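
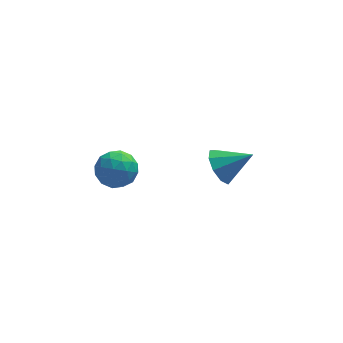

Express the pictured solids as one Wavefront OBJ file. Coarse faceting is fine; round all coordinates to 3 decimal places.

v 2.834 0.128 -2.204
v 3.404 0.632 -2.985
v 4.406 -0.088 -1.196
v 3.155 1.13 -2.489
v 2.755 1.159 -1.861
v 2.392 0.706 -1.393
v 2.237 -0.018 -1.305
v 2.36 -0.674 -1.638
v 2.706 -0.954 -2.236
v 3.111 -0.728 -2.819
v 3.387 -0.102 -3.115
v -3.034 -2.681 1.95
v -2.285 -2.911 2.698
v -2.815 -4.269 1.242
v -2.066 -4.499 1.99
v -3.106 -4.401 2.277
v -3.241 -3.419 2.715
v -1.859 -3.761 1.225
v -1.994 -2.779 1.663
v -1.559 -3.578 2.25
v -2.329 -3.974 2.9
v -2.771 -3.206 1.04
v -3.541 -3.602 1.69
v -2.678 -2.656 2.386
v -2.422 -4.524 1.554
v -3.033 -4.466 1.723
v -2.592 -4.601 2.163
v -3.24 -2.955 2.396
v -2.8 -3.09 2.835
v -3.283 -3.966 2.588
v -2.3 -4.09 1.105
v -1.86 -4.225 1.544
v -2.508 -2.579 1.777
v -2.067 -2.714 2.217
v -1.817 -3.214 1.352
v -1.811 -3.184 2.562
v -1.683 -4.118 2.146
v -1.561 -3.684 1.697
v -1.641 -3.107 1.954
v -2.264 -3.416 2.944
v -2.136 -4.35 2.528
v -2.747 -4.292 2.697
v -2.826 -3.715 2.954
v -1.838 -3.809 2.681
v -2.964 -2.83 1.412
v -2.836 -3.764 0.996
v -2.274 -3.465 0.986
v -2.353 -2.888 1.243
v -3.417 -3.062 1.794
v -3.289 -3.996 1.378
v -3.459 -4.073 1.986
v -3.539 -3.496 2.243
v -3.262 -3.371 1.259
f 2 1 4
f 2 4 3
f 4 1 5
f 4 5 3
f 5 1 6
f 5 6 3
f 6 1 7
f 6 7 3
f 7 1 8
f 7 8 3
f 8 1 9
f 8 9 3
f 9 1 10
f 9 10 3
f 10 1 11
f 10 11 3
f 11 1 2
f 11 2 3
f 12 49 28
f 49 23 52
f 28 52 17
f 49 52 28
f 12 28 24
f 28 17 29
f 24 29 13
f 28 29 24
f 12 24 33
f 24 13 34
f 33 34 19
f 24 34 33
f 12 33 45
f 33 19 48
f 45 48 22
f 33 48 45
f 12 45 49
f 45 22 53
f 49 53 23
f 45 53 49
f 13 29 40
f 29 17 43
f 40 43 21
f 29 43 40
f 17 52 30
f 52 23 51
f 30 51 16
f 52 51 30
f 23 53 50
f 53 22 46
f 50 46 14
f 53 46 50
f 22 48 47
f 48 19 35
f 47 35 18
f 48 35 47
f 19 34 39
f 34 13 36
f 39 36 20
f 34 36 39
f 15 41 27
f 41 21 42
f 27 42 16
f 41 42 27
f 15 27 25
f 27 16 26
f 25 26 14
f 27 26 25
f 15 25 32
f 25 14 31
f 32 31 18
f 25 31 32
f 15 32 37
f 32 18 38
f 37 38 20
f 32 38 37
f 15 37 41
f 37 20 44
f 41 44 21
f 37 44 41
f 16 42 30
f 42 21 43
f 30 43 17
f 42 43 30
f 14 26 50
f 26 16 51
f 50 51 23
f 26 51 50
f 18 31 47
f 31 14 46
f 47 46 22
f 31 46 47
f 20 38 39
f 38 18 35
f 39 35 19
f 38 35 39
f 21 44 40
f 44 20 36
f 40 36 13
f 44 36 40



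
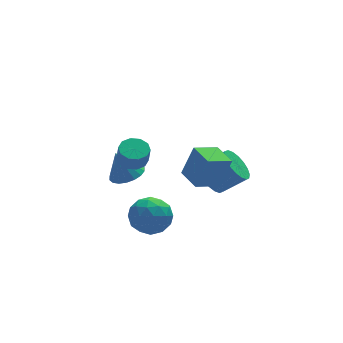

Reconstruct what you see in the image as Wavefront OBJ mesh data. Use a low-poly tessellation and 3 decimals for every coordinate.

v -1.995 3.879 -2.799
v -1.383 4.624 -2.686
v -2.525 4.081 -1.261
v -1.741 4.815 -2.834
v -2.149 4.821 -2.976
v -2.526 4.64 -3.082
v -2.798 4.309 -3.132
v -2.911 3.892 -3.117
v -2.843 3.473 -3.038
v -2.606 3.135 -2.913
v -2.249 2.944 -2.764
v -1.841 2.938 -2.623
v -1.464 3.118 -2.517
v -1.191 3.45 -2.466
v -1.078 3.866 -2.482
v -1.147 4.285 -2.56
v -1.777 1.851 -3.943
v -1.319 1.171 -4.817
v -1.921 0.289 -2.803
v -1.463 -0.391 -3.677
v -0.771 0.413 -3.118
v -0.682 1.378 -3.823
v -2.558 0.082 -3.797
v -2.469 1.047 -4.502
v -1.801 0.077 -4.727
v -0.697 0.282 -4.307
v -2.543 1.178 -3.313
v -1.439 1.383 -2.893
v -1.536 1.648 -4.48
v -1.704 -0.188 -3.14
v -1.298 0.285 -2.811
v -1.029 -0.115 -3.325
v -1.161 1.77 -3.896
v -0.892 1.37 -4.41
v -0.57 0.925 -3.411
v -2.348 0.09 -3.21
v -2.079 -0.31 -3.724
v -2.211 1.575 -4.295
v -1.942 1.175 -4.809
v -2.67 0.535 -4.209
v -1.55 0.605 -4.941
v -1.634 -0.313 -4.27
v -2.278 -0.035 -4.341
v -2.225 0.533 -4.756
v -0.901 0.726 -4.694
v -0.985 -0.192 -4.024
v -0.579 0.28 -3.696
v -0.526 0.848 -4.11
v -1.184 0.083 -4.641
v -2.255 1.652 -3.596
v -2.339 0.734 -2.926
v -2.714 0.612 -3.51
v -2.661 1.18 -3.924
v -1.606 1.773 -3.35
v -1.69 0.855 -2.679
v -1.015 0.927 -2.864
v -0.962 1.495 -3.279
v -2.056 1.377 -2.979
v -3.003 -1.258 2.152
v -2.557 -1.84 1.952
v -2.55 -2.163 2.909
v -2.997 -1.582 3.108
v -2.281 -1.479 2.072
v -2.274 -1.803 3.029
v -2.28 -1.034 2.222
v -2.274 -1.358 3.179
v -2.556 -0.675 2.346
v -2.55 -0.998 3.303
v -3.003 -0.538 2.395
v -2.996 -0.862 3.352
v -3.45 -0.677 2.351
v -3.443 -1 3.308
v -3.726 -1.037 2.231
v -3.719 -1.361 3.188
v -3.726 -1.482 2.081
v -3.72 -1.806 3.038
v -3.45 -1.842 1.957
v -3.444 -2.165 2.914
v -3.004 -1.978 1.908
v -2.997 -2.302 2.865
v 1.509 0.814 -1.679
v 1.975 0.292 -2.421
v 3.217 -0.076 -1.383
v 2.751 0.446 -0.641
v 2.142 0.711 -2.472
v 3.384 0.343 -1.434
v 2.183 1.151 -2.366
v 3.425 0.783 -1.328
v 2.091 1.523 -2.124
v 3.333 1.155 -1.086
v 1.884 1.756 -1.794
v 3.126 1.388 -0.756
v 1.602 1.801 -1.441
v 2.844 1.433 -0.403
v 1.302 1.652 -1.135
v 2.544 1.284 -0.097
v 1.043 1.336 -0.937
v 2.285 0.968 0.101
v 0.876 0.917 -0.886
v 2.118 0.549 0.152
v 0.835 0.477 -0.992
v 2.077 0.109 0.046
v 0.927 0.105 -1.234
v 2.169 -0.263 -0.196
v 1.134 -0.128 -1.564
v 2.376 -0.496 -0.526
v 1.416 -0.173 -1.917
v 2.658 -0.541 -0.879
v 1.716 -0.024 -2.223
v 2.958 -0.392 -1.185
v -0.078 -1.854 -0.041
v 0.535 -1.862 1.672
v -0.392 -0.505 0.077
v 0.221 -0.513 1.791
v 1.239 -1.507 -0.511
v 1.852 -1.515 1.203
v 0.925 -0.158 -0.392
v 1.538 -0.166 1.321
f 2 1 4
f 2 4 3
f 4 1 5
f 4 5 3
f 5 1 6
f 5 6 3
f 6 1 7
f 6 7 3
f 7 1 8
f 7 8 3
f 8 1 9
f 8 9 3
f 9 1 10
f 9 10 3
f 10 1 11
f 10 11 3
f 11 1 12
f 11 12 3
f 12 1 13
f 12 13 3
f 13 1 14
f 13 14 3
f 14 1 15
f 14 15 3
f 15 1 16
f 15 16 3
f 16 1 2
f 16 2 3
f 17 54 33
f 54 28 57
f 33 57 22
f 54 57 33
f 17 33 29
f 33 22 34
f 29 34 18
f 33 34 29
f 17 29 38
f 29 18 39
f 38 39 24
f 29 39 38
f 17 38 50
f 38 24 53
f 50 53 27
f 38 53 50
f 17 50 54
f 50 27 58
f 54 58 28
f 50 58 54
f 18 34 45
f 34 22 48
f 45 48 26
f 34 48 45
f 22 57 35
f 57 28 56
f 35 56 21
f 57 56 35
f 28 58 55
f 58 27 51
f 55 51 19
f 58 51 55
f 27 53 52
f 53 24 40
f 52 40 23
f 53 40 52
f 24 39 44
f 39 18 41
f 44 41 25
f 39 41 44
f 20 46 32
f 46 26 47
f 32 47 21
f 46 47 32
f 20 32 30
f 32 21 31
f 30 31 19
f 32 31 30
f 20 30 37
f 30 19 36
f 37 36 23
f 30 36 37
f 20 37 42
f 37 23 43
f 42 43 25
f 37 43 42
f 20 42 46
f 42 25 49
f 46 49 26
f 42 49 46
f 21 47 35
f 47 26 48
f 35 48 22
f 47 48 35
f 19 31 55
f 31 21 56
f 55 56 28
f 31 56 55
f 23 36 52
f 36 19 51
f 52 51 27
f 36 51 52
f 25 43 44
f 43 23 40
f 44 40 24
f 43 40 44
f 26 49 45
f 49 25 41
f 45 41 18
f 49 41 45
f 60 59 63
f 60 63 61
f 61 63 64
f 61 64 62
f 63 59 65
f 63 65 64
f 64 65 66
f 64 66 62
f 65 59 67
f 65 67 66
f 66 67 68
f 66 68 62
f 67 59 69
f 67 69 68
f 68 69 70
f 68 70 62
f 69 59 71
f 69 71 70
f 70 71 72
f 70 72 62
f 71 59 73
f 71 73 72
f 72 73 74
f 72 74 62
f 73 59 75
f 73 75 74
f 74 75 76
f 74 76 62
f 75 59 77
f 75 77 76
f 76 77 78
f 76 78 62
f 77 59 79
f 77 79 78
f 78 79 80
f 78 80 62
f 79 59 60
f 79 60 80
f 80 60 61
f 80 61 62
f 82 81 85
f 82 85 83
f 83 85 86
f 83 86 84
f 85 81 87
f 85 87 86
f 86 87 88
f 86 88 84
f 87 81 89
f 87 89 88
f 88 89 90
f 88 90 84
f 89 81 91
f 89 91 90
f 90 91 92
f 90 92 84
f 91 81 93
f 91 93 92
f 92 93 94
f 92 94 84
f 93 81 95
f 93 95 94
f 94 95 96
f 94 96 84
f 95 81 97
f 95 97 96
f 96 97 98
f 96 98 84
f 97 81 99
f 97 99 98
f 98 99 100
f 98 100 84
f 99 81 101
f 99 101 100
f 100 101 102
f 100 102 84
f 101 81 103
f 101 103 102
f 102 103 104
f 102 104 84
f 103 81 105
f 103 105 104
f 104 105 106
f 104 106 84
f 105 81 107
f 105 107 106
f 106 107 108
f 106 108 84
f 107 81 109
f 107 109 108
f 108 109 110
f 108 110 84
f 109 81 82
f 109 82 110
f 110 82 83
f 110 83 84
f 112 114 111
f 115 112 111
f 111 114 113
f 113 115 111
f 112 118 114
f 116 112 115
f 116 118 112
f 114 118 113
f 117 115 113
f 113 118 117
f 117 116 115
f 118 116 117



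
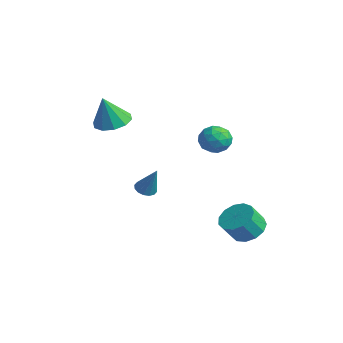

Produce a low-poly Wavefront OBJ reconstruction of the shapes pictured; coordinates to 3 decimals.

v -2.231 -1.804 2.487
v -1.293 -2.2 2.333
v -2.189 -2.376 4.213
v -1.222 -1.599 2.53
v -1.537 -1.076 2.711
v -2.116 -0.831 2.806
v -2.74 -0.957 2.779
v -3.169 -1.407 2.64
v -3.239 -2.008 2.443
v -2.924 -2.531 2.262
v -2.345 -2.776 2.167
v -1.721 -2.65 2.194
v 3.953 2.425 -3.516
v 4.92 2.236 -3.683
v 4.955 1.466 -2.612
v 3.987 1.655 -2.444
v 4.902 2.693 -3.354
v 4.937 1.922 -2.282
v 4.583 3.065 -3.076
v 4.618 2.294 -2.005
v 4.064 3.234 -2.938
v 4.098 2.463 -1.866
v 3.509 3.146 -2.983
v 3.543 2.375 -1.912
v 3.095 2.829 -3.197
v 3.13 2.059 -2.126
v 2.954 2.384 -3.513
v 2.988 1.614 -2.442
v 3.129 1.952 -3.829
v 3.164 1.182 -2.758
v 3.567 1.671 -4.046
v 3.601 0.9 -2.975
v 4.126 1.629 -4.094
v 4.161 0.858 -3.023
v 4.631 1.839 -3.959
v 4.666 1.069 -2.888
v 1.158 2.912 1.946
v 1.554 2.42 1.269
v -0.194 2.48 1.471
v 0.202 1.988 0.794
v 0.294 1.72 1.675
v 1.13 1.988 1.969
v 0.23 2.912 0.771
v 1.066 3.18 1.065
v 0.98 2.42 0.543
v 1.02 1.684 1.102
v 0.34 3.216 1.638
v 0.38 2.48 2.197
v 1.475 2.704 1.649
v -0.115 2.196 1.091
v -0.06 2.039 1.609
v 0.172 1.749 1.211
v 1.225 2.45 2.061
v 1.458 2.161 1.663
v 0.717 1.75 1.901
v -0.098 2.739 1.077
v 0.135 2.45 0.679
v 1.188 3.151 1.529
v 1.42 2.861 1.131
v 0.643 3.15 0.839
v 1.37 2.415 0.825
v 0.575 2.161 0.546
v 0.592 2.704 0.532
v 1.083 2.861 0.705
v 1.393 1.982 1.153
v 0.598 1.728 0.874
v 0.653 1.571 1.392
v 1.144 1.728 1.565
v 1.056 1.982 0.727
v 0.762 3.172 1.866
v -0.033 2.918 1.587
v 0.216 3.172 1.175
v 0.707 3.329 1.348
v 0.785 2.739 2.194
v -0.01 2.485 1.915
v 0.277 2.039 2.035
v 0.768 2.196 2.208
v 0.304 2.918 2.013
v 2.569 -2.586 -0.033
v 3.036 -2.377 -0.306
v 3.351 -2.394 1.453
v 2.867 -2.137 -0.248
v 2.617 -2.016 -0.132
v 2.355 -2.048 0.011
v 2.15 -2.224 0.141
v 2.057 -2.497 0.225
v 2.101 -2.794 0.24
v 2.271 -3.035 0.182
v 2.52 -3.155 0.066
v 2.783 -3.123 -0.076
v 2.988 -2.947 -0.207
v 3.081 -2.674 -0.291
f 2 1 4
f 2 4 3
f 4 1 5
f 4 5 3
f 5 1 6
f 5 6 3
f 6 1 7
f 6 7 3
f 7 1 8
f 7 8 3
f 8 1 9
f 8 9 3
f 9 1 10
f 9 10 3
f 10 1 11
f 10 11 3
f 11 1 12
f 11 12 3
f 12 1 2
f 12 2 3
f 14 13 17
f 14 17 15
f 15 17 18
f 15 18 16
f 17 13 19
f 17 19 18
f 18 19 20
f 18 20 16
f 19 13 21
f 19 21 20
f 20 21 22
f 20 22 16
f 21 13 23
f 21 23 22
f 22 23 24
f 22 24 16
f 23 13 25
f 23 25 24
f 24 25 26
f 24 26 16
f 25 13 27
f 25 27 26
f 26 27 28
f 26 28 16
f 27 13 29
f 27 29 28
f 28 29 30
f 28 30 16
f 29 13 31
f 29 31 30
f 30 31 32
f 30 32 16
f 31 13 33
f 31 33 32
f 32 33 34
f 32 34 16
f 33 13 35
f 33 35 34
f 34 35 36
f 34 36 16
f 35 13 14
f 35 14 36
f 36 14 15
f 36 15 16
f 37 74 53
f 74 48 77
f 53 77 42
f 74 77 53
f 37 53 49
f 53 42 54
f 49 54 38
f 53 54 49
f 37 49 58
f 49 38 59
f 58 59 44
f 49 59 58
f 37 58 70
f 58 44 73
f 70 73 47
f 58 73 70
f 37 70 74
f 70 47 78
f 74 78 48
f 70 78 74
f 38 54 65
f 54 42 68
f 65 68 46
f 54 68 65
f 42 77 55
f 77 48 76
f 55 76 41
f 77 76 55
f 48 78 75
f 78 47 71
f 75 71 39
f 78 71 75
f 47 73 72
f 73 44 60
f 72 60 43
f 73 60 72
f 44 59 64
f 59 38 61
f 64 61 45
f 59 61 64
f 40 66 52
f 66 46 67
f 52 67 41
f 66 67 52
f 40 52 50
f 52 41 51
f 50 51 39
f 52 51 50
f 40 50 57
f 50 39 56
f 57 56 43
f 50 56 57
f 40 57 62
f 57 43 63
f 62 63 45
f 57 63 62
f 40 62 66
f 62 45 69
f 66 69 46
f 62 69 66
f 41 67 55
f 67 46 68
f 55 68 42
f 67 68 55
f 39 51 75
f 51 41 76
f 75 76 48
f 51 76 75
f 43 56 72
f 56 39 71
f 72 71 47
f 56 71 72
f 45 63 64
f 63 43 60
f 64 60 44
f 63 60 64
f 46 69 65
f 69 45 61
f 65 61 38
f 69 61 65
f 80 79 82
f 80 82 81
f 82 79 83
f 82 83 81
f 83 79 84
f 83 84 81
f 84 79 85
f 84 85 81
f 85 79 86
f 85 86 81
f 86 79 87
f 86 87 81
f 87 79 88
f 87 88 81
f 88 79 89
f 88 89 81
f 89 79 90
f 89 90 81
f 90 79 91
f 90 91 81
f 91 79 92
f 91 92 81
f 92 79 80
f 92 80 81



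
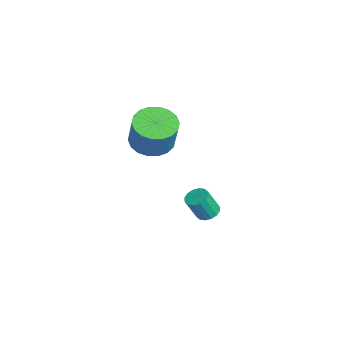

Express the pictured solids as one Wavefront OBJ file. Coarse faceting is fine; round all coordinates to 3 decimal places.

v 3.347 0.774 -2.16
v 3.861 0.528 -2.313
v 3.947 -0.039 -1.113
v 3.433 0.206 -0.96
v 3.936 0.798 -2.191
v 4.021 0.23 -0.991
v 3.853 1.061 -2.06
v 3.938 0.494 -0.86
v 3.634 1.247 -1.957
v 3.72 0.68 -0.757
v 3.339 1.307 -1.907
v 3.424 0.74 -0.707
v 3.045 1.223 -1.926
v 3.131 0.656 -0.726
v 2.833 1.019 -2.007
v 2.919 0.452 -0.807
v 2.759 0.75 -2.129
v 2.844 0.182 -0.929
v 2.842 0.486 -2.26
v 2.927 -0.081 -1.06
v 3.06 0.3 -2.363
v 3.146 -0.267 -1.163
v 3.356 0.24 -2.413
v 3.441 -0.327 -1.213
v 3.649 0.324 -2.394
v 3.735 -0.243 -1.194
v 3.18 -1.761 3.012
v 3.704 -0.896 2.767
v 4.364 -0.855 4.322
v 3.84 -1.719 4.568
v 3.304 -0.731 2.932
v 3.964 -0.69 4.488
v 2.88 -0.77 3.113
v 3.54 -0.729 4.669
v 2.515 -1.005 3.274
v 3.175 -0.964 4.83
v 2.282 -1.39 3.383
v 2.942 -1.348 4.939
v 2.227 -1.848 3.419
v 2.887 -1.807 4.974
v 2.36 -2.289 3.374
v 3.02 -2.247 4.929
v 2.656 -2.625 3.258
v 3.316 -2.584 4.813
v 3.056 -2.79 3.092
v 3.716 -2.749 4.648
v 3.48 -2.751 2.911
v 4.14 -2.71 4.467
v 3.845 -2.516 2.75
v 4.505 -2.475 4.306
v 4.078 -2.132 2.641
v 4.738 -2.09 4.197
v 4.133 -1.673 2.606
v 4.793 -1.632 4.161
v 4 -1.233 2.651
v 4.66 -1.191 4.206
f 2 1 5
f 2 5 3
f 3 5 6
f 3 6 4
f 5 1 7
f 5 7 6
f 6 7 8
f 6 8 4
f 7 1 9
f 7 9 8
f 8 9 10
f 8 10 4
f 9 1 11
f 9 11 10
f 10 11 12
f 10 12 4
f 11 1 13
f 11 13 12
f 12 13 14
f 12 14 4
f 13 1 15
f 13 15 14
f 14 15 16
f 14 16 4
f 15 1 17
f 15 17 16
f 16 17 18
f 16 18 4
f 17 1 19
f 17 19 18
f 18 19 20
f 18 20 4
f 19 1 21
f 19 21 20
f 20 21 22
f 20 22 4
f 21 1 23
f 21 23 22
f 22 23 24
f 22 24 4
f 23 1 25
f 23 25 24
f 24 25 26
f 24 26 4
f 25 1 2
f 25 2 26
f 26 2 3
f 26 3 4
f 28 27 31
f 28 31 29
f 29 31 32
f 29 32 30
f 31 27 33
f 31 33 32
f 32 33 34
f 32 34 30
f 33 27 35
f 33 35 34
f 34 35 36
f 34 36 30
f 35 27 37
f 35 37 36
f 36 37 38
f 36 38 30
f 37 27 39
f 37 39 38
f 38 39 40
f 38 40 30
f 39 27 41
f 39 41 40
f 40 41 42
f 40 42 30
f 41 27 43
f 41 43 42
f 42 43 44
f 42 44 30
f 43 27 45
f 43 45 44
f 44 45 46
f 44 46 30
f 45 27 47
f 45 47 46
f 46 47 48
f 46 48 30
f 47 27 49
f 47 49 48
f 48 49 50
f 48 50 30
f 49 27 51
f 49 51 50
f 50 51 52
f 50 52 30
f 51 27 53
f 51 53 52
f 52 53 54
f 52 54 30
f 53 27 55
f 53 55 54
f 54 55 56
f 54 56 30
f 55 27 28
f 55 28 56
f 56 28 29
f 56 29 30



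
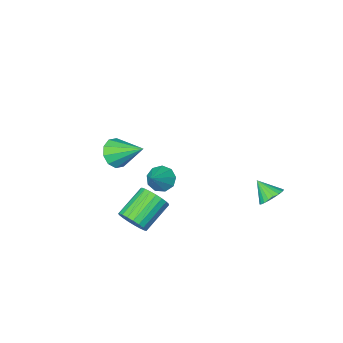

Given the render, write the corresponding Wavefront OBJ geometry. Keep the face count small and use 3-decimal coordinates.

v 1.195 2.07 0.341
v 1.644 2.253 -0.269
v 2.125 2.71 1.219
v 1.291 2.643 -0.179
v 0.893 2.764 0.155
v 0.636 2.561 0.576
v 0.64 2.128 0.887
v 0.904 1.667 0.943
v 1.304 1.395 0.718
v 1.653 1.439 0.316
v 1.787 1.778 -0.073
v 1.012 -2.969 -1.333
v 1.78 -2.438 -1.511
v 0.228 -1.471 -0.247
v 1.387 -2.336 -1.935
v 0.851 -2.476 -2.129
v 0.376 -2.804 -2.02
v 0.145 -3.195 -1.648
v 0.245 -3.5 -1.156
v 0.638 -3.602 -0.732
v 1.174 -3.462 -0.537
v 1.648 -3.134 -0.647
v 1.88 -2.743 -1.019
v -4.11 3.949 -1.967
v -3.382 4.108 -2.118
v -3.75 3.091 -1.133
v -3.446 4.309 -1.883
v -3.624 4.448 -1.663
v -3.887 4.501 -1.495
v -4.188 4.459 -1.409
v -4.475 4.329 -1.419
v -4.7 4.132 -1.524
v -4.822 3.905 -1.706
v -4.821 3.685 -1.933
v -4.698 3.51 -2.166
v -4.472 3.412 -2.364
v -4.184 3.407 -2.494
v -3.883 3.495 -2.533
v -3.621 3.662 -2.473
v -3.444 3.879 -2.327
v 3.162 2.666 -1.741
v 3.572 1.978 -1.429
v 2.028 1.505 -0.446
v 1.618 2.194 -0.759
v 3.65 2.228 -1.185
v 2.106 1.755 -0.203
v 3.644 2.554 -1.038
v 2.1 2.081 -0.056
v 3.555 2.899 -1.012
v 2.011 2.426 -0.03
v 3.397 3.204 -1.113
v 1.853 2.731 -0.13
v 3.199 3.416 -1.322
v 1.655 2.943 -0.339
v 2.995 3.499 -1.603
v 1.451 3.026 -0.621
v 2.819 3.437 -1.909
v 1.275 2.964 -0.926
v 2.703 3.242 -2.185
v 1.159 2.77 -1.203
v 2.666 2.948 -2.385
v 1.122 2.475 -1.403
v 2.715 2.605 -2.473
v 1.171 2.132 -1.491
v 2.841 2.273 -2.435
v 1.297 1.8 -1.453
v 3.023 2.008 -2.277
v 1.479 1.535 -1.295
v 3.228 1.858 -2.026
v 1.684 1.385 -1.044
v 3.423 1.847 -1.726
v 1.879 1.374 -0.744
f 2 1 4
f 2 4 3
f 4 1 5
f 4 5 3
f 5 1 6
f 5 6 3
f 6 1 7
f 6 7 3
f 7 1 8
f 7 8 3
f 8 1 9
f 8 9 3
f 9 1 10
f 9 10 3
f 10 1 11
f 10 11 3
f 11 1 2
f 11 2 3
f 13 12 15
f 13 15 14
f 15 12 16
f 15 16 14
f 16 12 17
f 16 17 14
f 17 12 18
f 17 18 14
f 18 12 19
f 18 19 14
f 19 12 20
f 19 20 14
f 20 12 21
f 20 21 14
f 21 12 22
f 21 22 14
f 22 12 23
f 22 23 14
f 23 12 13
f 23 13 14
f 25 24 27
f 25 27 26
f 27 24 28
f 27 28 26
f 28 24 29
f 28 29 26
f 29 24 30
f 29 30 26
f 30 24 31
f 30 31 26
f 31 24 32
f 31 32 26
f 32 24 33
f 32 33 26
f 33 24 34
f 33 34 26
f 34 24 35
f 34 35 26
f 35 24 36
f 35 36 26
f 36 24 37
f 36 37 26
f 37 24 38
f 37 38 26
f 38 24 39
f 38 39 26
f 39 24 40
f 39 40 26
f 40 24 25
f 40 25 26
f 42 41 45
f 42 45 43
f 43 45 46
f 43 46 44
f 45 41 47
f 45 47 46
f 46 47 48
f 46 48 44
f 47 41 49
f 47 49 48
f 48 49 50
f 48 50 44
f 49 41 51
f 49 51 50
f 50 51 52
f 50 52 44
f 51 41 53
f 51 53 52
f 52 53 54
f 52 54 44
f 53 41 55
f 53 55 54
f 54 55 56
f 54 56 44
f 55 41 57
f 55 57 56
f 56 57 58
f 56 58 44
f 57 41 59
f 57 59 58
f 58 59 60
f 58 60 44
f 59 41 61
f 59 61 60
f 60 61 62
f 60 62 44
f 61 41 63
f 61 63 62
f 62 63 64
f 62 64 44
f 63 41 65
f 63 65 64
f 64 65 66
f 64 66 44
f 65 41 67
f 65 67 66
f 66 67 68
f 66 68 44
f 67 41 69
f 67 69 68
f 68 69 70
f 68 70 44
f 69 41 71
f 69 71 70
f 70 71 72
f 70 72 44
f 71 41 42
f 71 42 72
f 72 42 43
f 72 43 44



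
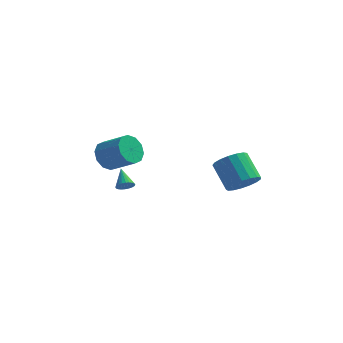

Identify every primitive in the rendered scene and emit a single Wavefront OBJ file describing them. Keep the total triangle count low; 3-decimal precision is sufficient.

v 3.659 2.264 -2.564
v 4.475 2.899 -2.449
v 3.496 3.932 -1.22
v 2.681 3.296 -1.336
v 4.218 3.102 -2.824
v 3.239 4.134 -1.595
v 3.833 3.112 -3.14
v 2.854 4.145 -1.911
v 3.408 2.929 -3.323
v 2.43 3.962 -2.095
v 3.041 2.593 -3.333
v 2.062 3.625 -2.104
v 2.816 2.181 -3.167
v 1.837 3.214 -1.938
v 2.783 1.789 -2.863
v 1.805 2.821 -1.634
v 2.952 1.505 -2.49
v 1.973 2.538 -1.261
v 3.282 1.395 -2.134
v 2.304 2.428 -0.905
v 3.699 1.484 -1.877
v 2.721 2.517 -0.648
v 4.107 1.752 -1.778
v 3.128 2.784 -0.549
v 4.412 2.137 -1.858
v 3.434 3.169 -0.629
v 4.545 2.551 -2.101
v 3.566 3.583 -0.872
v -4.008 2.345 -1.368
v -3.461 2.378 -2.216
v -1.985 1.948 -1.28
v -2.532 1.915 -0.432
v -3.456 2.948 -1.961
v -1.98 2.518 -1.026
v -3.662 3.288 -1.48
v -2.186 2.857 -0.544
v -4.001 3.267 -0.956
v -2.524 2.837 -0.02
v -4.342 2.895 -0.589
v -2.865 2.464 0.347
v -4.555 2.312 -0.52
v -3.079 1.882 0.416
v -4.56 1.742 -0.774
v -3.084 1.312 0.161
v -4.354 1.403 -1.256
v -2.878 0.972 -0.32
v -4.016 1.423 -1.78
v -2.539 0.993 -0.844
v -3.675 1.796 -2.147
v -2.198 1.365 -1.211
v -2.349 -0.127 -2.163
v -2.067 -0.323 -1.747
v -2.831 0.807 -1.397
v -1.93 -0.185 -1.829
v -1.856 -0.038 -1.961
v -1.858 0.095 -2.124
v -1.935 0.194 -2.294
v -2.075 0.245 -2.443
v -2.256 0.239 -2.55
v -2.452 0.178 -2.598
v -2.632 0.07 -2.58
v -2.769 -0.068 -2.498
v -2.842 -0.215 -2.366
v -2.84 -0.348 -2.202
v -2.764 -0.447 -2.033
v -2.624 -0.498 -1.884
v -2.443 -0.492 -1.777
v -2.247 -0.431 -1.729
f 2 1 5
f 2 5 3
f 3 5 6
f 3 6 4
f 5 1 7
f 5 7 6
f 6 7 8
f 6 8 4
f 7 1 9
f 7 9 8
f 8 9 10
f 8 10 4
f 9 1 11
f 9 11 10
f 10 11 12
f 10 12 4
f 11 1 13
f 11 13 12
f 12 13 14
f 12 14 4
f 13 1 15
f 13 15 14
f 14 15 16
f 14 16 4
f 15 1 17
f 15 17 16
f 16 17 18
f 16 18 4
f 17 1 19
f 17 19 18
f 18 19 20
f 18 20 4
f 19 1 21
f 19 21 20
f 20 21 22
f 20 22 4
f 21 1 23
f 21 23 22
f 22 23 24
f 22 24 4
f 23 1 25
f 23 25 24
f 24 25 26
f 24 26 4
f 25 1 27
f 25 27 26
f 26 27 28
f 26 28 4
f 27 1 2
f 27 2 28
f 28 2 3
f 28 3 4
f 30 29 33
f 30 33 31
f 31 33 34
f 31 34 32
f 33 29 35
f 33 35 34
f 34 35 36
f 34 36 32
f 35 29 37
f 35 37 36
f 36 37 38
f 36 38 32
f 37 29 39
f 37 39 38
f 38 39 40
f 38 40 32
f 39 29 41
f 39 41 40
f 40 41 42
f 40 42 32
f 41 29 43
f 41 43 42
f 42 43 44
f 42 44 32
f 43 29 45
f 43 45 44
f 44 45 46
f 44 46 32
f 45 29 47
f 45 47 46
f 46 47 48
f 46 48 32
f 47 29 49
f 47 49 48
f 48 49 50
f 48 50 32
f 49 29 30
f 49 30 50
f 50 30 31
f 50 31 32
f 52 51 54
f 52 54 53
f 54 51 55
f 54 55 53
f 55 51 56
f 55 56 53
f 56 51 57
f 56 57 53
f 57 51 58
f 57 58 53
f 58 51 59
f 58 59 53
f 59 51 60
f 59 60 53
f 60 51 61
f 60 61 53
f 61 51 62
f 61 62 53
f 62 51 63
f 62 63 53
f 63 51 64
f 63 64 53
f 64 51 65
f 64 65 53
f 65 51 66
f 65 66 53
f 66 51 67
f 66 67 53
f 67 51 68
f 67 68 53
f 68 51 52
f 68 52 53



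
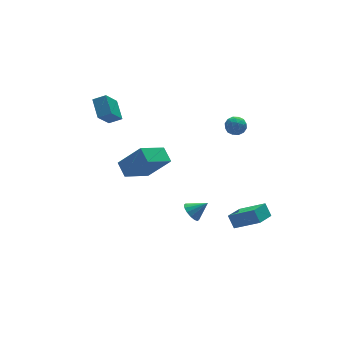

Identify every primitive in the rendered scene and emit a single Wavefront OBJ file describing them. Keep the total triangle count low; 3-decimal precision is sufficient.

v -3.651 2.711 3.122
v -2.936 2.384 3.494
v -3.471 3.899 3.82
v -2.756 3.572 4.193
v -2.724 3.308 1.867
v -2.009 2.981 2.24
v -2.544 4.496 2.566
v -1.829 4.169 2.938
v 0.561 -1.015 -4.19
v 1.012 -0.687 -4.63
v 1.479 -1.285 -3.45
v 0.9 -0.426 -4.396
v 0.698 -0.323 -4.108
v 0.459 -0.405 -3.841
v 0.247 -0.651 -3.668
v 0.119 -0.994 -3.635
v 0.11 -1.342 -3.75
v 0.221 -1.603 -3.984
v 0.424 -1.707 -4.273
v 0.663 -1.625 -4.539
v 0.875 -1.379 -4.713
v 1.003 -1.036 -4.746
v 1.81 -4.033 -3.64
v 1.695 -3.475 -2.917
v 2.896 -3.337 -4.003
v 2.781 -2.78 -3.28
v 2.879 -5.16 -2.6
v 2.764 -4.603 -1.877
v 3.965 -4.465 -2.963
v 3.85 -3.907 -2.24
v -2.551 -1.851 1.025
v -4.186 -2.344 1.946
v -2.561 -0.918 1.508
v -4.195 -1.411 2.429
v -1.485 -2.609 2.511
v -3.119 -3.102 3.432
v -1.494 -1.676 2.994
v -3.129 -2.169 3.915
v 2.602 -1.132 2.863
v 3.009 -0.703 2.52
v 3.491 -1.657 3.26
v 3.898 -1.228 2.917
v 3.532 -1.001 3.448
v 2.983 -0.676 3.202
v 3.517 -1.684 2.578
v 2.968 -1.359 2.332
v 3.575 -1.044 2.344
v 3.584 -0.622 2.881
v 2.916 -1.738 2.899
v 2.925 -1.316 3.436
v 2.728 -0.871 2.656
v 3.772 -1.489 3.124
v 3.557 -1.355 3.436
v 3.796 -1.103 3.234
v 2.712 -0.855 3.057
v 2.952 -0.604 2.856
v 3.258 -0.779 3.401
v 3.548 -1.756 2.924
v 3.788 -1.505 2.723
v 2.704 -1.257 2.546
v 2.943 -1.005 2.344
v 3.242 -1.581 2.379
v 3.3 -0.82 2.351
v 3.822 -1.129 2.585
v 3.598 -1.396 2.386
v 3.275 -1.206 2.241
v 3.305 -0.572 2.667
v 3.827 -0.881 2.901
v 3.612 -0.747 3.213
v 3.289 -0.556 3.068
v 3.637 -0.772 2.564
v 2.673 -1.479 2.879
v 3.195 -1.788 3.113
v 3.211 -1.804 2.712
v 2.888 -1.613 2.567
v 2.678 -1.231 3.195
v 3.2 -1.54 3.429
v 3.225 -1.154 3.539
v 2.902 -0.964 3.394
v 2.863 -1.588 3.216
f 2 4 1
f 5 2 1
f 1 4 3
f 3 5 1
f 2 8 4
f 6 2 5
f 6 8 2
f 4 8 3
f 7 5 3
f 3 8 7
f 7 6 5
f 8 6 7
f 10 9 12
f 10 12 11
f 12 9 13
f 12 13 11
f 13 9 14
f 13 14 11
f 14 9 15
f 14 15 11
f 15 9 16
f 15 16 11
f 16 9 17
f 16 17 11
f 17 9 18
f 17 18 11
f 18 9 19
f 18 19 11
f 19 9 20
f 19 20 11
f 20 9 21
f 20 21 11
f 21 9 22
f 21 22 11
f 22 9 10
f 22 10 11
f 24 26 23
f 27 24 23
f 23 26 25
f 25 27 23
f 24 30 26
f 28 24 27
f 28 30 24
f 26 30 25
f 29 27 25
f 25 30 29
f 29 28 27
f 30 28 29
f 32 34 31
f 35 32 31
f 31 34 33
f 33 35 31
f 32 38 34
f 36 32 35
f 36 38 32
f 34 38 33
f 37 35 33
f 33 38 37
f 37 36 35
f 38 36 37
f 39 76 55
f 76 50 79
f 55 79 44
f 76 79 55
f 39 55 51
f 55 44 56
f 51 56 40
f 55 56 51
f 39 51 60
f 51 40 61
f 60 61 46
f 51 61 60
f 39 60 72
f 60 46 75
f 72 75 49
f 60 75 72
f 39 72 76
f 72 49 80
f 76 80 50
f 72 80 76
f 40 56 67
f 56 44 70
f 67 70 48
f 56 70 67
f 44 79 57
f 79 50 78
f 57 78 43
f 79 78 57
f 50 80 77
f 80 49 73
f 77 73 41
f 80 73 77
f 49 75 74
f 75 46 62
f 74 62 45
f 75 62 74
f 46 61 66
f 61 40 63
f 66 63 47
f 61 63 66
f 42 68 54
f 68 48 69
f 54 69 43
f 68 69 54
f 42 54 52
f 54 43 53
f 52 53 41
f 54 53 52
f 42 52 59
f 52 41 58
f 59 58 45
f 52 58 59
f 42 59 64
f 59 45 65
f 64 65 47
f 59 65 64
f 42 64 68
f 64 47 71
f 68 71 48
f 64 71 68
f 43 69 57
f 69 48 70
f 57 70 44
f 69 70 57
f 41 53 77
f 53 43 78
f 77 78 50
f 53 78 77
f 45 58 74
f 58 41 73
f 74 73 49
f 58 73 74
f 47 65 66
f 65 45 62
f 66 62 46
f 65 62 66
f 48 71 67
f 71 47 63
f 67 63 40
f 71 63 67



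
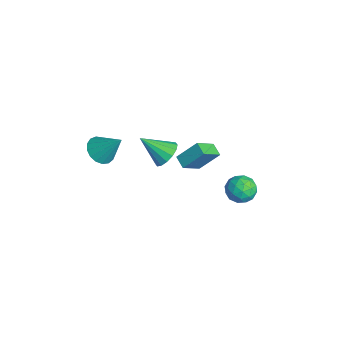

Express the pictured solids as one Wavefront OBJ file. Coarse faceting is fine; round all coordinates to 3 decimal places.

v 2.189 0.729 2.703
v 2.762 -0.391 3.626
v 2.438 1.841 3.896
v 3.011 0.721 4.82
v 2.969 0.879 2.4
v 3.542 -0.241 3.324
v 3.218 1.991 3.594
v 3.791 0.871 4.517
v -0.811 -3.826 1.783
v 0.067 -3.965 1.371
v 0.051 -2.814 3.277
v -0.082 -3.562 1.183
v -0.398 -3.219 1.134
v -0.809 -3.015 1.232
v -1.22 -2.997 1.457
v -1.537 -3.169 1.757
v -1.688 -3.491 2.062
v -1.638 -3.891 2.304
v -1.399 -4.275 2.426
v -1.024 -4.556 2.4
v -0.601 -4.67 2.234
v -0.226 -4.591 1.964
v 0.015 -4.337 1.652
v 2.081 -0.768 3.309
v 2.837 -0.628 3.85
v 1.439 -2.112 4.551
v 2.503 -0.315 4.016
v 2.056 -0.124 3.993
v 1.616 -0.105 3.786
v 1.301 -0.263 3.451
v 1.194 -0.557 3.078
v 1.326 -0.908 2.767
v 1.659 -1.221 2.601
v 2.106 -1.412 2.625
v 2.546 -1.431 2.831
v 2.861 -1.273 3.166
v 2.968 -0.979 3.539
v 1.173 4.732 -2.49
v 1.874 4.07 -2.788
v 0.746 3.73 -1.272
v 1.447 3.068 -1.57
v 1.725 3.95 -1.166
v 1.989 4.57 -1.918
v 0.631 3.23 -2.142
v 0.895 3.85 -2.894
v 1.54 3.142 -2.573
v 2.216 3.587 -1.97
v 0.404 4.213 -2.09
v 1.08 4.658 -1.487
v 1.561 4.489 -2.746
v 1.059 3.311 -1.314
v 1.222 3.83 -1.077
v 1.635 3.441 -1.252
v 1.628 4.782 -2.234
v 2.041 4.394 -2.41
v 1.953 4.323 -1.456
v 0.579 3.406 -1.65
v 0.992 3.018 -1.826
v 0.985 4.359 -2.808
v 1.398 3.97 -2.983
v 0.667 3.477 -2.604
v 1.777 3.555 -2.795
v 1.526 2.966 -2.079
v 1.046 3.061 -2.415
v 1.201 3.425 -2.857
v 2.174 3.816 -2.44
v 1.923 3.227 -1.724
v 2.086 3.746 -1.487
v 2.241 4.11 -1.929
v 1.977 3.271 -2.314
v 0.697 4.573 -2.336
v 0.446 3.984 -1.62
v 0.379 3.69 -2.131
v 0.534 4.054 -2.573
v 1.094 4.834 -1.981
v 0.843 4.245 -1.265
v 1.419 4.375 -1.203
v 1.574 4.739 -1.645
v 0.643 4.529 -1.746
f 2 4 1
f 5 2 1
f 1 4 3
f 3 5 1
f 2 8 4
f 6 2 5
f 6 8 2
f 4 8 3
f 7 5 3
f 3 8 7
f 7 6 5
f 8 6 7
f 10 9 12
f 10 12 11
f 12 9 13
f 12 13 11
f 13 9 14
f 13 14 11
f 14 9 15
f 14 15 11
f 15 9 16
f 15 16 11
f 16 9 17
f 16 17 11
f 17 9 18
f 17 18 11
f 18 9 19
f 18 19 11
f 19 9 20
f 19 20 11
f 20 9 21
f 20 21 11
f 21 9 22
f 21 22 11
f 22 9 23
f 22 23 11
f 23 9 10
f 23 10 11
f 25 24 27
f 25 27 26
f 27 24 28
f 27 28 26
f 28 24 29
f 28 29 26
f 29 24 30
f 29 30 26
f 30 24 31
f 30 31 26
f 31 24 32
f 31 32 26
f 32 24 33
f 32 33 26
f 33 24 34
f 33 34 26
f 34 24 35
f 34 35 26
f 35 24 36
f 35 36 26
f 36 24 37
f 36 37 26
f 37 24 25
f 37 25 26
f 38 75 54
f 75 49 78
f 54 78 43
f 75 78 54
f 38 54 50
f 54 43 55
f 50 55 39
f 54 55 50
f 38 50 59
f 50 39 60
f 59 60 45
f 50 60 59
f 38 59 71
f 59 45 74
f 71 74 48
f 59 74 71
f 38 71 75
f 71 48 79
f 75 79 49
f 71 79 75
f 39 55 66
f 55 43 69
f 66 69 47
f 55 69 66
f 43 78 56
f 78 49 77
f 56 77 42
f 78 77 56
f 49 79 76
f 79 48 72
f 76 72 40
f 79 72 76
f 48 74 73
f 74 45 61
f 73 61 44
f 74 61 73
f 45 60 65
f 60 39 62
f 65 62 46
f 60 62 65
f 41 67 53
f 67 47 68
f 53 68 42
f 67 68 53
f 41 53 51
f 53 42 52
f 51 52 40
f 53 52 51
f 41 51 58
f 51 40 57
f 58 57 44
f 51 57 58
f 41 58 63
f 58 44 64
f 63 64 46
f 58 64 63
f 41 63 67
f 63 46 70
f 67 70 47
f 63 70 67
f 42 68 56
f 68 47 69
f 56 69 43
f 68 69 56
f 40 52 76
f 52 42 77
f 76 77 49
f 52 77 76
f 44 57 73
f 57 40 72
f 73 72 48
f 57 72 73
f 46 64 65
f 64 44 61
f 65 61 45
f 64 61 65
f 47 70 66
f 70 46 62
f 66 62 39
f 70 62 66



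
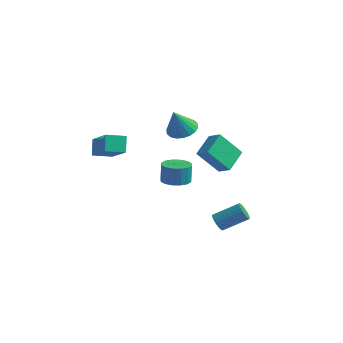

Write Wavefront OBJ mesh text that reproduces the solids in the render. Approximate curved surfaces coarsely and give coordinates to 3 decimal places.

v 1.923 -1.088 1.063
v 2.667 -1.224 1.132
v 2.602 -1.047 2.186
v 1.857 -0.912 2.117
v 2.64 -0.837 1.066
v 2.574 -0.66 2.119
v 2.42 -0.518 0.999
v 2.355 -0.341 2.052
v 2.068 -0.351 0.949
v 2.002 -0.174 2.002
v 1.676 -0.382 0.93
v 1.61 -0.205 1.983
v 1.35 -0.602 0.946
v 1.285 -0.426 2
v 1.178 -0.953 0.994
v 1.113 -0.776 2.048
v 1.206 -1.34 1.061
v 1.14 -1.163 2.114
v 1.425 -1.659 1.128
v 1.36 -1.482 2.181
v 1.778 -1.826 1.178
v 1.712 -1.649 2.231
v 2.17 -1.795 1.197
v 2.104 -1.618 2.25
v 2.495 -1.574 1.18
v 2.43 -1.398 2.234
v 0.087 2.46 2.403
v 0.559 1.796 2.199
v -0.087 1.9 3.817
v 0.811 2.041 2.326
v 0.919 2.369 2.469
v 0.862 2.715 2.599
v 0.652 3.01 2.69
v 0.33 3.197 2.724
v -0.041 3.237 2.695
v -0.386 3.123 2.608
v -0.638 2.878 2.48
v -0.746 2.55 2.337
v -0.689 2.204 2.207
v -0.479 1.909 2.116
v -0.157 1.722 2.082
v 0.214 1.682 2.111
v 1.249 1.937 1.194
v 1.983 1.78 1.634
v 1.181 3.261 1.781
v 1.916 3.104 2.22
v 2.184 2.576 -0.14
v 2.919 2.419 0.299
v 2.117 3.9 0.446
v 2.851 3.743 0.886
v 3.352 0.517 -2.38
v 3.705 0.431 -2.779
v 4.761 1.237 -2.019
v 4.408 1.323 -1.62
v 3.607 0.621 -2.844
v 4.662 1.427 -2.085
v 3.464 0.794 -2.829
v 4.52 1.6 -2.07
v 3.302 0.919 -2.737
v 4.358 1.725 -1.977
v 3.149 0.974 -2.582
v 4.204 1.78 -1.823
v 3.031 0.951 -2.393
v 4.086 1.757 -1.633
v 2.968 0.852 -2.201
v 4.024 1.658 -1.442
v 2.972 0.695 -2.04
v 4.028 1.501 -1.281
v 3.042 0.508 -1.938
v 4.097 1.314 -1.179
v 3.165 0.322 -1.912
v 4.22 1.128 -1.153
v 3.321 0.17 -1.967
v 4.376 0.976 -1.208
v 3.482 0.078 -2.094
v 4.537 0.884 -1.334
v 3.621 0.062 -2.269
v 4.676 0.868 -1.51
v 3.713 0.124 -2.464
v 4.769 0.93 -1.705
v 3.743 0.255 -2.644
v 4.799 1.061 -1.885
v -3.58 -0.175 1.791
v -2.198 -1.021 2.98
v -2.869 0.607 1.522
v -1.487 -0.239 2.712
v -3.253 -0.741 1.008
v -1.871 -1.587 2.198
v -2.542 0.041 0.74
v -1.16 -0.805 1.929
f 2 1 5
f 2 5 3
f 3 5 6
f 3 6 4
f 5 1 7
f 5 7 6
f 6 7 8
f 6 8 4
f 7 1 9
f 7 9 8
f 8 9 10
f 8 10 4
f 9 1 11
f 9 11 10
f 10 11 12
f 10 12 4
f 11 1 13
f 11 13 12
f 12 13 14
f 12 14 4
f 13 1 15
f 13 15 14
f 14 15 16
f 14 16 4
f 15 1 17
f 15 17 16
f 16 17 18
f 16 18 4
f 17 1 19
f 17 19 18
f 18 19 20
f 18 20 4
f 19 1 21
f 19 21 20
f 20 21 22
f 20 22 4
f 21 1 23
f 21 23 22
f 22 23 24
f 22 24 4
f 23 1 25
f 23 25 24
f 24 25 26
f 24 26 4
f 25 1 2
f 25 2 26
f 26 2 3
f 26 3 4
f 28 27 30
f 28 30 29
f 30 27 31
f 30 31 29
f 31 27 32
f 31 32 29
f 32 27 33
f 32 33 29
f 33 27 34
f 33 34 29
f 34 27 35
f 34 35 29
f 35 27 36
f 35 36 29
f 36 27 37
f 36 37 29
f 37 27 38
f 37 38 29
f 38 27 39
f 38 39 29
f 39 27 40
f 39 40 29
f 40 27 41
f 40 41 29
f 41 27 42
f 41 42 29
f 42 27 28
f 42 28 29
f 44 46 43
f 47 44 43
f 43 46 45
f 45 47 43
f 44 50 46
f 48 44 47
f 48 50 44
f 46 50 45
f 49 47 45
f 45 50 49
f 49 48 47
f 50 48 49
f 52 51 55
f 52 55 53
f 53 55 56
f 53 56 54
f 55 51 57
f 55 57 56
f 56 57 58
f 56 58 54
f 57 51 59
f 57 59 58
f 58 59 60
f 58 60 54
f 59 51 61
f 59 61 60
f 60 61 62
f 60 62 54
f 61 51 63
f 61 63 62
f 62 63 64
f 62 64 54
f 63 51 65
f 63 65 64
f 64 65 66
f 64 66 54
f 65 51 67
f 65 67 66
f 66 67 68
f 66 68 54
f 67 51 69
f 67 69 68
f 68 69 70
f 68 70 54
f 69 51 71
f 69 71 70
f 70 71 72
f 70 72 54
f 71 51 73
f 71 73 72
f 72 73 74
f 72 74 54
f 73 51 75
f 73 75 74
f 74 75 76
f 74 76 54
f 75 51 77
f 75 77 76
f 76 77 78
f 76 78 54
f 77 51 79
f 77 79 78
f 78 79 80
f 78 80 54
f 79 51 81
f 79 81 80
f 80 81 82
f 80 82 54
f 81 51 52
f 81 52 82
f 82 52 53
f 82 53 54
f 84 86 83
f 87 84 83
f 83 86 85
f 85 87 83
f 84 90 86
f 88 84 87
f 88 90 84
f 86 90 85
f 89 87 85
f 85 90 89
f 89 88 87
f 90 88 89



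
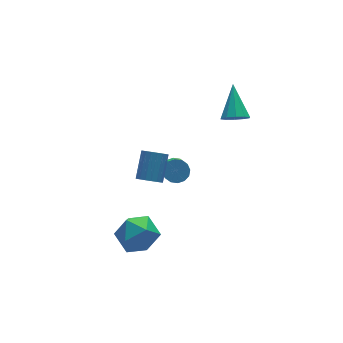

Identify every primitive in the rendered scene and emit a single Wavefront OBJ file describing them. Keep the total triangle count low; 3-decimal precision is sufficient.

v 3.19 2.143 2.606
v 3.746 1.712 2.799
v 3.85 3.517 3.774
v 3.875 1.954 2.441
v 3.742 2.269 2.146
v 3.398 2.535 2.027
v 2.974 2.652 2.129
v 2.633 2.574 2.414
v 2.504 2.332 2.772
v 2.637 2.017 3.067
v 2.981 1.751 3.186
v 3.405 1.634 3.084
v -2.858 1.923 -2.321
v -2.394 2.608 -3.159
v -2.586 0.392 -3.421
v -2.122 1.077 -4.259
v -1.541 0.907 -3.249
v -1.709 1.853 -2.569
v -3.271 1.147 -4.011
v -3.439 2.093 -3.331
v -2.649 2.128 -4.204
v -1.58 1.98 -3.733
v -3.4 1.02 -2.847
v -2.331 0.872 -2.376
v 1.068 4.264 -2.569
v 1.523 4.52 -2.148
v 0.986 3.372 -0.87
v 0.532 3.116 -1.291
v 1.237 4.71 -2.098
v 0.7 3.561 -0.82
v 0.906 4.78 -2.174
v 0.369 3.632 -0.896
v 0.618 4.712 -2.355
v 0.082 3.564 -1.078
v 0.451 4.524 -2.594
v -0.085 3.376 -1.317
v 0.45 4.267 -2.827
v -0.087 3.118 -1.549
v 0.614 4.008 -2.99
v 0.077 2.86 -1.712
v 0.9 3.819 -3.04
v 0.363 2.67 -1.762
v 1.231 3.748 -2.964
v 0.694 2.6 -1.686
v 1.518 3.816 -2.782
v 0.982 2.668 -1.505
v 1.685 4.004 -2.543
v 1.149 2.856 -1.266
v 1.687 4.262 -2.311
v 1.15 3.113 -1.033
v -1.534 2.034 0.127
v -1.188 2.294 -0.359
v -0.4 3.165 0.668
v -0.746 2.906 1.153
v -1.414 2.473 -0.338
v -0.626 3.344 0.689
v -1.663 2.565 -0.225
v -0.876 3.437 0.802
v -1.887 2.553 -0.042
v -1.1 3.424 0.985
v -2.041 2.437 0.174
v -1.254 3.309 1.201
v -2.095 2.242 0.38
v -1.308 3.114 1.407
v -2.037 2.006 0.537
v -1.25 2.877 1.564
v -1.88 1.775 0.612
v -1.092 2.646 1.639
v -1.654 1.596 0.591
v -0.866 2.467 1.618
v -1.404 1.503 0.478
v -0.617 2.375 1.505
v -1.18 1.516 0.295
v -0.393 2.387 1.322
v -1.026 1.631 0.079
v -0.239 2.503 1.106
v -0.972 1.826 -0.127
v -0.185 2.698 0.9
v -1.03 2.063 -0.284
v -0.243 2.934 0.743
f 2 1 4
f 2 4 3
f 4 1 5
f 4 5 3
f 5 1 6
f 5 6 3
f 6 1 7
f 6 7 3
f 7 1 8
f 7 8 3
f 8 1 9
f 8 9 3
f 9 1 10
f 9 10 3
f 10 1 11
f 10 11 3
f 11 1 12
f 11 12 3
f 12 1 2
f 12 2 3
f 13 24 18
f 13 18 14
f 13 14 20
f 13 20 23
f 13 23 24
f 14 18 22
f 18 24 17
f 24 23 15
f 23 20 19
f 20 14 21
f 16 22 17
f 16 17 15
f 16 15 19
f 16 19 21
f 16 21 22
f 17 22 18
f 15 17 24
f 19 15 23
f 21 19 20
f 22 21 14
f 26 25 29
f 26 29 27
f 27 29 30
f 27 30 28
f 29 25 31
f 29 31 30
f 30 31 32
f 30 32 28
f 31 25 33
f 31 33 32
f 32 33 34
f 32 34 28
f 33 25 35
f 33 35 34
f 34 35 36
f 34 36 28
f 35 25 37
f 35 37 36
f 36 37 38
f 36 38 28
f 37 25 39
f 37 39 38
f 38 39 40
f 38 40 28
f 39 25 41
f 39 41 40
f 40 41 42
f 40 42 28
f 41 25 43
f 41 43 42
f 42 43 44
f 42 44 28
f 43 25 45
f 43 45 44
f 44 45 46
f 44 46 28
f 45 25 47
f 45 47 46
f 46 47 48
f 46 48 28
f 47 25 49
f 47 49 48
f 48 49 50
f 48 50 28
f 49 25 26
f 49 26 50
f 50 26 27
f 50 27 28
f 52 51 55
f 52 55 53
f 53 55 56
f 53 56 54
f 55 51 57
f 55 57 56
f 56 57 58
f 56 58 54
f 57 51 59
f 57 59 58
f 58 59 60
f 58 60 54
f 59 51 61
f 59 61 60
f 60 61 62
f 60 62 54
f 61 51 63
f 61 63 62
f 62 63 64
f 62 64 54
f 63 51 65
f 63 65 64
f 64 65 66
f 64 66 54
f 65 51 67
f 65 67 66
f 66 67 68
f 66 68 54
f 67 51 69
f 67 69 68
f 68 69 70
f 68 70 54
f 69 51 71
f 69 71 70
f 70 71 72
f 70 72 54
f 71 51 73
f 71 73 72
f 72 73 74
f 72 74 54
f 73 51 75
f 73 75 74
f 74 75 76
f 74 76 54
f 75 51 77
f 75 77 76
f 76 77 78
f 76 78 54
f 77 51 79
f 77 79 78
f 78 79 80
f 78 80 54
f 79 51 52
f 79 52 80
f 80 52 53
f 80 53 54



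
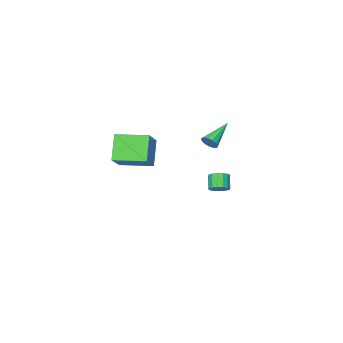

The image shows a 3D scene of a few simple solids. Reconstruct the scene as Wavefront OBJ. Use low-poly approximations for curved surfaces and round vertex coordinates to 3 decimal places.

v -3.265 -2.113 -3.564
v -2.803 -2.547 -3.652
v -3.193 -3.121 -2.864
v -3.655 -2.687 -2.776
v -2.678 -2.332 -3.433
v -3.068 -2.906 -2.645
v -2.71 -2.058 -3.25
v -3.1 -2.632 -2.462
v -2.891 -1.799 -3.15
v -3.281 -2.373 -2.362
v -3.172 -1.624 -3.162
v -3.562 -2.198 -2.374
v -3.478 -1.58 -3.281
v -3.868 -2.154 -2.493
v -3.727 -1.679 -3.476
v -4.117 -2.253 -2.688
v -3.852 -1.894 -3.695
v -4.242 -2.468 -2.907
v -3.82 -2.168 -3.878
v -4.21 -2.742 -3.09
v -3.639 -2.427 -3.978
v -4.029 -3.001 -3.19
v -3.358 -2.602 -3.966
v -3.748 -3.176 -3.178
v -3.052 -2.646 -3.847
v -3.442 -3.22 -3.059
v 2.664 -0.165 0.899
v 1.942 -0.965 2.366
v 3.83 0.87 2.038
v 3.108 0.07 3.504
v 4.012 -1.57 0.796
v 3.29 -2.37 2.262
v 5.178 -0.535 1.934
v 4.456 -1.335 3.401
v -2.301 -1.798 0.659
v -1.989 -1.971 1.103
v -3.939 -2.282 1.621
v -2.052 -1.66 1.153
v -2.194 -1.393 1.046
v -2.37 -1.254 0.816
v -2.524 -1.288 0.536
v -2.608 -1.483 0.296
v -2.594 -1.778 0.17
v -2.487 -2.08 0.2
v -2.321 -2.292 0.376
v -2.149 -2.347 0.641
v -2.025 -2.227 0.912
f 2 1 5
f 2 5 3
f 3 5 6
f 3 6 4
f 5 1 7
f 5 7 6
f 6 7 8
f 6 8 4
f 7 1 9
f 7 9 8
f 8 9 10
f 8 10 4
f 9 1 11
f 9 11 10
f 10 11 12
f 10 12 4
f 11 1 13
f 11 13 12
f 12 13 14
f 12 14 4
f 13 1 15
f 13 15 14
f 14 15 16
f 14 16 4
f 15 1 17
f 15 17 16
f 16 17 18
f 16 18 4
f 17 1 19
f 17 19 18
f 18 19 20
f 18 20 4
f 19 1 21
f 19 21 20
f 20 21 22
f 20 22 4
f 21 1 23
f 21 23 22
f 22 23 24
f 22 24 4
f 23 1 25
f 23 25 24
f 24 25 26
f 24 26 4
f 25 1 2
f 25 2 26
f 26 2 3
f 26 3 4
f 28 30 27
f 31 28 27
f 27 30 29
f 29 31 27
f 28 34 30
f 32 28 31
f 32 34 28
f 30 34 29
f 33 31 29
f 29 34 33
f 33 32 31
f 34 32 33
f 36 35 38
f 36 38 37
f 38 35 39
f 38 39 37
f 39 35 40
f 39 40 37
f 40 35 41
f 40 41 37
f 41 35 42
f 41 42 37
f 42 35 43
f 42 43 37
f 43 35 44
f 43 44 37
f 44 35 45
f 44 45 37
f 45 35 46
f 45 46 37
f 46 35 47
f 46 47 37
f 47 35 36
f 47 36 37



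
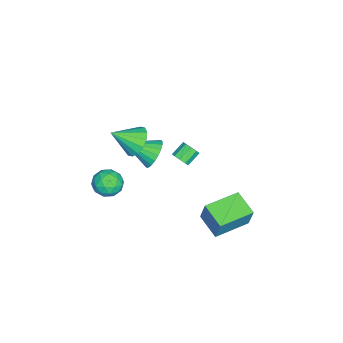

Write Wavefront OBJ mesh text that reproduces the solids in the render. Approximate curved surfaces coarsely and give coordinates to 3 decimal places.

v 0.262 3.802 -3.447
v 0.586 4.152 -1.993
v 1.257 4.952 -3.945
v 1.581 5.302 -2.492
v 1.899 2.378 -3.468
v 2.223 2.728 -2.015
v 2.894 3.528 -3.967
v 3.218 3.878 -2.513
v 1.517 -2.24 -1.639
v 2.331 -2.213 -2.14
v 1.369 -3.747 -1.96
v 2.183 -3.72 -2.461
v 2.204 -3.621 -1.51
v 2.295 -2.69 -1.312
v 1.405 -3.27 -2.788
v 1.496 -2.339 -2.59
v 2.262 -2.85 -2.851
v 2.756 -3.067 -2.061
v 0.944 -2.893 -2.039
v 1.438 -3.11 -1.249
v 1.937 -2.094 -1.861
v 1.763 -3.866 -2.239
v 1.775 -3.808 -1.679
v 2.254 -3.792 -1.974
v 1.916 -2.374 -1.374
v 2.395 -2.358 -1.669
v 2.32 -3.186 -1.298
v 1.305 -3.602 -2.431
v 1.784 -3.586 -2.726
v 1.446 -2.168 -2.126
v 1.925 -2.152 -2.421
v 1.38 -2.774 -2.802
v 2.375 -2.453 -2.574
v 2.288 -3.339 -2.763
v 1.83 -3.074 -2.955
v 1.884 -2.527 -2.838
v 2.665 -2.58 -2.109
v 2.578 -3.466 -2.298
v 2.59 -3.408 -1.739
v 2.644 -2.86 -1.622
v 2.624 -2.954 -2.527
v 1.122 -2.494 -1.802
v 1.035 -3.38 -1.991
v 1.056 -3.1 -2.478
v 1.11 -2.552 -2.361
v 1.412 -2.621 -1.337
v 1.325 -3.507 -1.526
v 1.816 -3.433 -1.262
v 1.87 -2.886 -1.145
v 1.076 -3.006 -1.573
v 0.94 -0.555 0.48
v 1.611 -0.79 -0.18
v 1.24 -2.225 1.38
v 1.831 -0.6 0.1
v 1.897 -0.402 0.445
v 1.798 -0.231 0.796
v 1.55 -0.115 1.093
v 1.197 -0.076 1.283
v 0.799 -0.12 1.335
v 0.426 -0.239 1.239
v 0.141 -0.412 1.012
v -0.005 -0.611 0.692
v 0.012 -0.8 0.336
v 0.19 -0.946 0.005
v 0.497 -1.025 -0.244
v 0.881 -1.023 -0.368
v 1.275 -0.94 -0.345
v 2.029 -1.192 2.485
v 2.915 -1.136 2.025
v 2.611 -2.448 3.455
v 2.951 -0.81 2.425
v 2.74 -0.587 2.842
v 2.338 -0.525 3.163
v 1.854 -0.642 3.302
v 1.416 -0.907 3.222
v 1.143 -1.248 2.945
v 1.106 -1.574 2.545
v 1.317 -1.798 2.128
v 1.719 -1.859 1.808
v 2.204 -1.742 1.668
v 2.641 -1.478 1.748
v -0.076 0.624 -0.7
v 0.306 1.024 -0.526
v -0.401 1.457 0.033
v -0.784 1.056 -0.14
v 0.12 1.146 -0.855
v -0.587 1.579 -0.296
v -0.157 1.024 -1.111
v -0.864 1.457 -0.552
v -0.397 0.714 -1.175
v -1.104 1.147 -0.616
v -0.486 0.362 -1.016
v -1.194 0.795 -0.457
v -0.385 0.132 -0.709
v -1.092 0.565 -0.15
v -0.138 0.132 -0.397
v -0.846 0.565 0.162
v 0.137 0.362 -0.228
v -0.57 0.795 0.331
v 0.312 0.714 -0.279
v -0.395 1.147 0.281
f 2 4 1
f 5 2 1
f 1 4 3
f 3 5 1
f 2 8 4
f 6 2 5
f 6 8 2
f 4 8 3
f 7 5 3
f 3 8 7
f 7 6 5
f 8 6 7
f 9 46 25
f 46 20 49
f 25 49 14
f 46 49 25
f 9 25 21
f 25 14 26
f 21 26 10
f 25 26 21
f 9 21 30
f 21 10 31
f 30 31 16
f 21 31 30
f 9 30 42
f 30 16 45
f 42 45 19
f 30 45 42
f 9 42 46
f 42 19 50
f 46 50 20
f 42 50 46
f 10 26 37
f 26 14 40
f 37 40 18
f 26 40 37
f 14 49 27
f 49 20 48
f 27 48 13
f 49 48 27
f 20 50 47
f 50 19 43
f 47 43 11
f 50 43 47
f 19 45 44
f 45 16 32
f 44 32 15
f 45 32 44
f 16 31 36
f 31 10 33
f 36 33 17
f 31 33 36
f 12 38 24
f 38 18 39
f 24 39 13
f 38 39 24
f 12 24 22
f 24 13 23
f 22 23 11
f 24 23 22
f 12 22 29
f 22 11 28
f 29 28 15
f 22 28 29
f 12 29 34
f 29 15 35
f 34 35 17
f 29 35 34
f 12 34 38
f 34 17 41
f 38 41 18
f 34 41 38
f 13 39 27
f 39 18 40
f 27 40 14
f 39 40 27
f 11 23 47
f 23 13 48
f 47 48 20
f 23 48 47
f 15 28 44
f 28 11 43
f 44 43 19
f 28 43 44
f 17 35 36
f 35 15 32
f 36 32 16
f 35 32 36
f 18 41 37
f 41 17 33
f 37 33 10
f 41 33 37
f 52 51 54
f 52 54 53
f 54 51 55
f 54 55 53
f 55 51 56
f 55 56 53
f 56 51 57
f 56 57 53
f 57 51 58
f 57 58 53
f 58 51 59
f 58 59 53
f 59 51 60
f 59 60 53
f 60 51 61
f 60 61 53
f 61 51 62
f 61 62 53
f 62 51 63
f 62 63 53
f 63 51 64
f 63 64 53
f 64 51 65
f 64 65 53
f 65 51 66
f 65 66 53
f 66 51 67
f 66 67 53
f 67 51 52
f 67 52 53
f 69 68 71
f 69 71 70
f 71 68 72
f 71 72 70
f 72 68 73
f 72 73 70
f 73 68 74
f 73 74 70
f 74 68 75
f 74 75 70
f 75 68 76
f 75 76 70
f 76 68 77
f 76 77 70
f 77 68 78
f 77 78 70
f 78 68 79
f 78 79 70
f 79 68 80
f 79 80 70
f 80 68 81
f 80 81 70
f 81 68 69
f 81 69 70
f 83 82 86
f 83 86 84
f 84 86 87
f 84 87 85
f 86 82 88
f 86 88 87
f 87 88 89
f 87 89 85
f 88 82 90
f 88 90 89
f 89 90 91
f 89 91 85
f 90 82 92
f 90 92 91
f 91 92 93
f 91 93 85
f 92 82 94
f 92 94 93
f 93 94 95
f 93 95 85
f 94 82 96
f 94 96 95
f 95 96 97
f 95 97 85
f 96 82 98
f 96 98 97
f 97 98 99
f 97 99 85
f 98 82 100
f 98 100 99
f 99 100 101
f 99 101 85
f 100 82 83
f 100 83 101
f 101 83 84
f 101 84 85



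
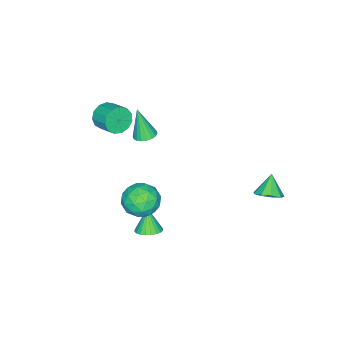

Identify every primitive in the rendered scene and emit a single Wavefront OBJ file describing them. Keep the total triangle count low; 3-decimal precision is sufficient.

v 2.66 -0.112 -4.141
v 3.165 -0.639 -4.122
v 2.2 -0.508 -2.879
v 3.306 -0.423 -4.002
v 3.349 -0.159 -3.904
v 3.287 0.112 -3.841
v 3.13 0.349 -3.825
v 2.901 0.516 -3.856
v 2.635 0.587 -3.931
v 2.374 0.551 -4.037
v 2.156 0.415 -4.16
v 2.014 0.198 -4.279
v 1.971 -0.065 -4.378
v 2.033 -0.336 -4.44
v 2.191 -0.573 -4.457
v 2.42 -0.74 -4.425
v 2.685 -0.811 -4.351
v 2.947 -0.775 -4.244
v 0.89 -3.927 1.91
v 1.434 -3.838 1.303
v 1.775 -2.783 1.764
v 1.23 -2.873 2.37
v 1.041 -3.646 1.154
v 1.381 -2.591 1.615
v 0.6 -3.543 1.246
v 0.94 -2.489 1.707
v 0.251 -3.563 1.548
v 0.591 -2.508 2.009
v 0.104 -3.698 1.965
v 0.445 -2.643 2.426
v 0.208 -3.906 2.364
v 0.548 -2.851 2.825
v 0.527 -4.12 2.619
v 0.868 -3.066 3.08
v 0.962 -4.274 2.649
v 1.303 -3.22 3.11
v 1.374 -4.317 2.444
v 1.714 -3.263 2.905
v 1.632 -4.237 2.069
v 1.973 -3.182 2.53
v 1.654 -4.058 1.644
v 1.995 -3.004 2.105
v 3.752 0.921 -0.597
v 4.429 0.125 -0.783
v 2.431 -0.165 -0.757
v 3.108 -0.961 -0.943
v 3.057 -0.523 0.022
v 3.873 0.149 0.122
v 2.987 -0.189 -1.662
v 3.803 0.483 -1.562
v 3.956 -0.561 -1.441
v 4 -0.767 -0.4
v 2.86 0.727 -1.14
v 2.904 0.521 -0.099
v 4.207 0.619 -0.676
v 2.653 -0.659 -0.864
v 2.623 -0.401 -0.297
v 3.021 -0.869 -0.406
v 3.88 0.633 -0.144
v 4.278 0.165 -0.253
v 3.471 -0.216 0.22
v 2.582 -0.205 -1.287
v 2.98 -0.673 -1.396
v 3.839 0.829 -1.134
v 4.237 0.361 -1.243
v 3.389 0.176 -1.76
v 4.327 -0.253 -1.172
v 3.55 -0.892 -1.266
v 3.479 -0.437 -1.688
v 3.959 -0.043 -1.63
v 4.352 -0.374 -0.56
v 3.576 -1.013 -0.654
v 3.545 -0.755 -0.087
v 4.025 -0.36 -0.028
v 4.074 -0.777 -0.947
v 3.284 0.973 -0.886
v 2.508 0.334 -0.98
v 2.835 0.32 -1.512
v 3.315 0.715 -1.453
v 3.31 0.852 -0.274
v 2.533 0.213 -0.368
v 2.901 0.003 0.09
v 3.381 0.397 0.148
v 2.786 0.737 -0.593
v -1.003 -2.853 -0.691
v -0.45 -3.185 -0.766
v -1.077 -3.387 1.131
v -0.357 -2.923 -0.686
v -0.392 -2.648 -0.606
v -0.549 -2.412 -0.543
v -0.795 -2.264 -0.51
v -1.083 -2.233 -0.512
v -1.354 -2.324 -0.55
v -1.557 -2.52 -0.616
v -1.649 -2.782 -0.696
v -1.614 -3.058 -0.776
v -1.458 -3.293 -0.838
v -1.212 -3.441 -0.872
v -0.924 -3.473 -0.87
v -0.652 -3.381 -0.832
v -3.191 3.387 -4.188
v -2.521 3.331 -3.719
v -3.929 3.093 -3.172
v -2.719 3.856 -3.71
v -3.137 4.162 -3.925
v -3.581 4.105 -4.264
v -3.842 3.712 -4.567
v -3.799 3.167 -4.693
v -3.471 2.725 -4.583
v -3.013 2.593 -4.288
v -2.638 2.832 -3.947
f 2 1 4
f 2 4 3
f 4 1 5
f 4 5 3
f 5 1 6
f 5 6 3
f 6 1 7
f 6 7 3
f 7 1 8
f 7 8 3
f 8 1 9
f 8 9 3
f 9 1 10
f 9 10 3
f 10 1 11
f 10 11 3
f 11 1 12
f 11 12 3
f 12 1 13
f 12 13 3
f 13 1 14
f 13 14 3
f 14 1 15
f 14 15 3
f 15 1 16
f 15 16 3
f 16 1 17
f 16 17 3
f 17 1 18
f 17 18 3
f 18 1 2
f 18 2 3
f 20 19 23
f 20 23 21
f 21 23 24
f 21 24 22
f 23 19 25
f 23 25 24
f 24 25 26
f 24 26 22
f 25 19 27
f 25 27 26
f 26 27 28
f 26 28 22
f 27 19 29
f 27 29 28
f 28 29 30
f 28 30 22
f 29 19 31
f 29 31 30
f 30 31 32
f 30 32 22
f 31 19 33
f 31 33 32
f 32 33 34
f 32 34 22
f 33 19 35
f 33 35 34
f 34 35 36
f 34 36 22
f 35 19 37
f 35 37 36
f 36 37 38
f 36 38 22
f 37 19 39
f 37 39 38
f 38 39 40
f 38 40 22
f 39 19 41
f 39 41 40
f 40 41 42
f 40 42 22
f 41 19 20
f 41 20 42
f 42 20 21
f 42 21 22
f 43 80 59
f 80 54 83
f 59 83 48
f 80 83 59
f 43 59 55
f 59 48 60
f 55 60 44
f 59 60 55
f 43 55 64
f 55 44 65
f 64 65 50
f 55 65 64
f 43 64 76
f 64 50 79
f 76 79 53
f 64 79 76
f 43 76 80
f 76 53 84
f 80 84 54
f 76 84 80
f 44 60 71
f 60 48 74
f 71 74 52
f 60 74 71
f 48 83 61
f 83 54 82
f 61 82 47
f 83 82 61
f 54 84 81
f 84 53 77
f 81 77 45
f 84 77 81
f 53 79 78
f 79 50 66
f 78 66 49
f 79 66 78
f 50 65 70
f 65 44 67
f 70 67 51
f 65 67 70
f 46 72 58
f 72 52 73
f 58 73 47
f 72 73 58
f 46 58 56
f 58 47 57
f 56 57 45
f 58 57 56
f 46 56 63
f 56 45 62
f 63 62 49
f 56 62 63
f 46 63 68
f 63 49 69
f 68 69 51
f 63 69 68
f 46 68 72
f 68 51 75
f 72 75 52
f 68 75 72
f 47 73 61
f 73 52 74
f 61 74 48
f 73 74 61
f 45 57 81
f 57 47 82
f 81 82 54
f 57 82 81
f 49 62 78
f 62 45 77
f 78 77 53
f 62 77 78
f 51 69 70
f 69 49 66
f 70 66 50
f 69 66 70
f 52 75 71
f 75 51 67
f 71 67 44
f 75 67 71
f 86 85 88
f 86 88 87
f 88 85 89
f 88 89 87
f 89 85 90
f 89 90 87
f 90 85 91
f 90 91 87
f 91 85 92
f 91 92 87
f 92 85 93
f 92 93 87
f 93 85 94
f 93 94 87
f 94 85 95
f 94 95 87
f 95 85 96
f 95 96 87
f 96 85 97
f 96 97 87
f 97 85 98
f 97 98 87
f 98 85 99
f 98 99 87
f 99 85 100
f 99 100 87
f 100 85 86
f 100 86 87
f 102 101 104
f 102 104 103
f 104 101 105
f 104 105 103
f 105 101 106
f 105 106 103
f 106 101 107
f 106 107 103
f 107 101 108
f 107 108 103
f 108 101 109
f 108 109 103
f 109 101 110
f 109 110 103
f 110 101 111
f 110 111 103
f 111 101 102
f 111 102 103



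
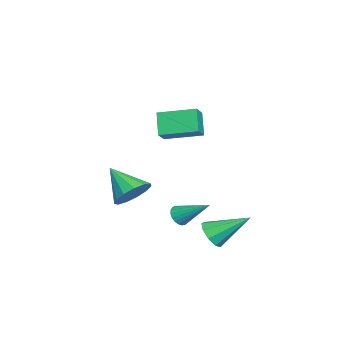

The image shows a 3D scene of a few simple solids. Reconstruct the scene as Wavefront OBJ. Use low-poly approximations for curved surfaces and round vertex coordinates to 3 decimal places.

v -0.436 -0.84 2.484
v -1.159 -1.042 3.496
v -0.434 0.866 2.826
v -1.157 0.664 3.838
v 0.317 -0.944 3.002
v -0.406 -1.146 4.014
v 0.319 0.762 3.344
v -0.404 0.56 4.356
v 1.353 1.488 -2.163
v 2.104 1.472 -2.05
v 1.227 3.092 -1.097
v 1.995 1.747 -2.477
v 1.585 1.901 -2.757
v 1.067 1.862 -2.76
v 0.682 1.648 -2.483
v 0.612 1.359 -2.057
v 0.888 1.131 -1.68
v 1.381 1.069 -1.53
v 1.862 1.204 -1.675
v -2.451 -2.598 -1.826
v -1.998 -3.348 -2.287
v -3.249 -3.802 -0.654
v -1.653 -3.182 -1.881
v -1.561 -2.83 -1.458
v -1.753 -2.404 -1.152
v -2.165 -2.041 -1.06
v -2.669 -1.854 -1.211
v -3.103 -1.904 -1.558
v -3.33 -2.174 -1.99
v -3.278 -2.579 -2.37
v -2.964 -2.99 -2.577
v -2.486 -3.277 -2.546
v -0.781 -0.239 -2.191
v -0.244 -0.358 -2.295
v -0.279 1.159 -1.209
v -0.297 -0.216 -2.471
v -0.434 -0.077 -2.599
v -0.631 0.034 -2.656
v -0.853 0.097 -2.633
v -1.064 0.103 -2.533
v -1.225 0.049 -2.374
v -1.31 -0.054 -2.183
v -1.303 -0.19 -1.994
v -1.206 -0.333 -1.838
v -1.036 -0.461 -1.744
v -0.821 -0.55 -1.727
v -0.6 -0.585 -1.79
v -0.41 -0.561 -1.922
v -0.284 -0.48 -2.101
f 2 4 1
f 5 2 1
f 1 4 3
f 3 5 1
f 2 8 4
f 6 2 5
f 6 8 2
f 4 8 3
f 7 5 3
f 3 8 7
f 7 6 5
f 8 6 7
f 10 9 12
f 10 12 11
f 12 9 13
f 12 13 11
f 13 9 14
f 13 14 11
f 14 9 15
f 14 15 11
f 15 9 16
f 15 16 11
f 16 9 17
f 16 17 11
f 17 9 18
f 17 18 11
f 18 9 19
f 18 19 11
f 19 9 10
f 19 10 11
f 21 20 23
f 21 23 22
f 23 20 24
f 23 24 22
f 24 20 25
f 24 25 22
f 25 20 26
f 25 26 22
f 26 20 27
f 26 27 22
f 27 20 28
f 27 28 22
f 28 20 29
f 28 29 22
f 29 20 30
f 29 30 22
f 30 20 31
f 30 31 22
f 31 20 32
f 31 32 22
f 32 20 21
f 32 21 22
f 34 33 36
f 34 36 35
f 36 33 37
f 36 37 35
f 37 33 38
f 37 38 35
f 38 33 39
f 38 39 35
f 39 33 40
f 39 40 35
f 40 33 41
f 40 41 35
f 41 33 42
f 41 42 35
f 42 33 43
f 42 43 35
f 43 33 44
f 43 44 35
f 44 33 45
f 44 45 35
f 45 33 46
f 45 46 35
f 46 33 47
f 46 47 35
f 47 33 48
f 47 48 35
f 48 33 49
f 48 49 35
f 49 33 34
f 49 34 35



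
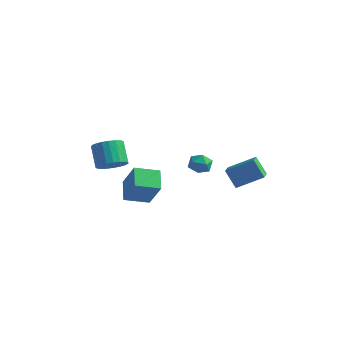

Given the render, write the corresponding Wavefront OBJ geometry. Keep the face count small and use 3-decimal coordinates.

v 0.508 -3.451 -3.013
v -0.579 -4.402 -2.608
v -0.162 -2.408 -2.363
v -1.249 -3.359 -1.958
v 1.489 -3.861 -1.342
v 0.402 -4.812 -0.937
v 0.819 -2.818 -0.692
v -0.268 -3.769 -0.287
v 2.722 2.412 -4.378
v 1.937 2.565 -3.278
v 2.283 3.575 -4.852
v 1.498 3.727 -3.752
v 4.082 3.273 -3.528
v 3.297 3.425 -2.428
v 3.643 4.435 -4.002
v 2.858 4.588 -2.902
v -2.021 -3.205 -0.939
v -1.243 -2.779 -0.692
v -2.002 -2.03 0.405
v -2.779 -2.455 0.159
v -1.386 -2.539 -0.954
v -2.144 -1.79 0.143
v -1.638 -2.415 -1.214
v -2.396 -1.665 -0.116
v -1.956 -2.427 -1.425
v -2.715 -1.677 -0.328
v -2.286 -2.573 -1.553
v -3.044 -1.824 -0.456
v -2.57 -2.829 -1.574
v -3.328 -2.079 -0.477
v -2.759 -3.15 -1.486
v -3.517 -2.4 -0.388
v -2.82 -3.48 -1.303
v -3.578 -2.73 -0.205
v -2.743 -3.763 -1.057
v -3.501 -3.013 0.041
v -2.541 -3.949 -0.79
v -3.299 -3.199 0.307
v -2.25 -4.006 -0.549
v -3.008 -3.257 0.548
v -1.918 -3.925 -0.376
v -2.677 -3.176 0.722
v -1.605 -3.72 -0.3
v -2.363 -2.97 0.798
v -1.363 -3.425 -0.334
v -2.121 -2.676 0.763
v -1.236 -3.092 -0.473
v -1.994 -2.343 0.624
v 1.64 1.001 -2.089
v 2.104 0.39 -2.079
v 0.896 0.45 -1.261
v 1.36 -0.161 -1.251
v 1.596 0.505 -0.951
v 2.056 0.845 -1.463
v 0.944 -0.005 -1.877
v 1.404 0.335 -2.389
v 1.673 -0.232 -1.948
v 2.077 0.083 -1.376
v 0.923 0.757 -1.964
v 1.327 1.072 -1.392
f 2 4 1
f 5 2 1
f 1 4 3
f 3 5 1
f 2 8 4
f 6 2 5
f 6 8 2
f 4 8 3
f 7 5 3
f 3 8 7
f 7 6 5
f 8 6 7
f 10 12 9
f 13 10 9
f 9 12 11
f 11 13 9
f 10 16 12
f 14 10 13
f 14 16 10
f 12 16 11
f 15 13 11
f 11 16 15
f 15 14 13
f 16 14 15
f 18 17 21
f 18 21 19
f 19 21 22
f 19 22 20
f 21 17 23
f 21 23 22
f 22 23 24
f 22 24 20
f 23 17 25
f 23 25 24
f 24 25 26
f 24 26 20
f 25 17 27
f 25 27 26
f 26 27 28
f 26 28 20
f 27 17 29
f 27 29 28
f 28 29 30
f 28 30 20
f 29 17 31
f 29 31 30
f 30 31 32
f 30 32 20
f 31 17 33
f 31 33 32
f 32 33 34
f 32 34 20
f 33 17 35
f 33 35 34
f 34 35 36
f 34 36 20
f 35 17 37
f 35 37 36
f 36 37 38
f 36 38 20
f 37 17 39
f 37 39 38
f 38 39 40
f 38 40 20
f 39 17 41
f 39 41 40
f 40 41 42
f 40 42 20
f 41 17 43
f 41 43 42
f 42 43 44
f 42 44 20
f 43 17 45
f 43 45 44
f 44 45 46
f 44 46 20
f 45 17 47
f 45 47 46
f 46 47 48
f 46 48 20
f 47 17 18
f 47 18 48
f 48 18 19
f 48 19 20
f 49 60 54
f 49 54 50
f 49 50 56
f 49 56 59
f 49 59 60
f 50 54 58
f 54 60 53
f 60 59 51
f 59 56 55
f 56 50 57
f 52 58 53
f 52 53 51
f 52 51 55
f 52 55 57
f 52 57 58
f 53 58 54
f 51 53 60
f 55 51 59
f 57 55 56
f 58 57 50



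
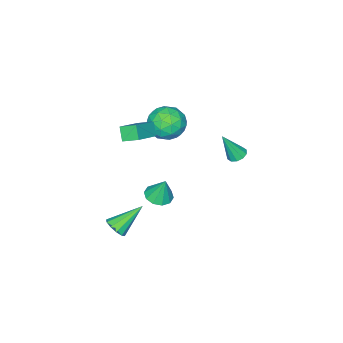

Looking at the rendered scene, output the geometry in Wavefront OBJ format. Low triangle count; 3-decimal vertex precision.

v -3.678 2.672 0.096
v -3.19 3.082 0.036
v -2.982 2.108 1.884
v -3.489 3.272 0.212
v -3.86 3.233 0.343
v -4.161 2.979 0.381
v -4.278 2.608 0.309
v -4.165 2.261 0.156
v -3.866 2.071 -0.02
v -3.495 2.111 -0.152
v -3.194 2.364 -0.189
v -3.078 2.735 -0.117
v -1.591 0.634 3.298
v -0.67 0.687 2.484
v -0.61 -0.767 4.316
v 0.311 -0.714 3.502
v 0.105 0.232 4.26
v -0.501 1.099 3.631
v -0.779 -1.179 3.169
v -1.385 -0.312 2.54
v -0.168 -0.433 2.404
v 0.378 0.439 3.079
v -1.658 -0.519 3.721
v -1.112 0.353 4.396
v -1.216 0.784 2.801
v -0.064 -0.864 3.999
v -0.185 -0.307 4.444
v 0.356 -0.276 3.966
v -1.117 1.026 3.476
v -0.576 1.057 2.997
v -0.121 0.789 4.041
v -0.704 -1.137 3.803
v -0.163 -1.106 3.324
v -1.636 0.196 2.834
v -1.095 0.227 2.356
v -1.159 -0.869 2.759
v -0.38 0.156 2.276
v 0.196 -0.668 2.875
v -0.444 -0.941 2.679
v -0.8 -0.431 2.309
v -0.059 0.669 2.673
v 0.517 -0.155 3.271
v 0.396 0.401 3.717
v 0.04 0.91 3.347
v 0.236 0.01 2.626
v -1.797 0.075 3.529
v -1.221 -0.749 4.127
v -1.32 -0.99 3.453
v -1.676 -0.481 3.083
v -1.476 0.588 3.925
v -0.9 -0.236 4.524
v -0.48 0.351 4.491
v -0.836 0.861 4.121
v -1.516 -0.09 4.174
v 2.404 -0.837 4.58
v 2.048 0.077 5.006
v 0.682 -1.077 3.654
v 0.326 -0.162 4.08
v 2.754 -0.338 3.8
v 2.398 0.577 4.226
v 1.032 -0.577 2.874
v 0.676 0.337 3.3
v 2.47 2.095 0.267
v 3.271 2.372 0.2
v 2.43 2.565 1.753
v 2.951 2.767 0.067
v 2.447 2.904 0.01
v 1.952 2.733 0.05
v 1.655 2.317 0.174
v 1.67 1.817 0.333
v 1.99 1.422 0.466
v 2.494 1.285 0.524
v 2.988 1.456 0.483
v 3.285 1.872 0.359
v 3.17 -0.617 -3.954
v 3.705 -0.502 -3.413
v 1.63 0.097 -2.586
v 3.664 -0.102 -3.667
v 3.435 0.101 -4.031
v 3.104 0.03 -4.366
v 2.799 -0.289 -4.543
v 2.635 -0.733 -4.496
v 2.675 -1.133 -4.241
v 2.905 -1.336 -3.877
v 3.235 -1.265 -3.542
v 3.541 -0.946 -3.365
f 2 1 4
f 2 4 3
f 4 1 5
f 4 5 3
f 5 1 6
f 5 6 3
f 6 1 7
f 6 7 3
f 7 1 8
f 7 8 3
f 8 1 9
f 8 9 3
f 9 1 10
f 9 10 3
f 10 1 11
f 10 11 3
f 11 1 12
f 11 12 3
f 12 1 2
f 12 2 3
f 13 50 29
f 50 24 53
f 29 53 18
f 50 53 29
f 13 29 25
f 29 18 30
f 25 30 14
f 29 30 25
f 13 25 34
f 25 14 35
f 34 35 20
f 25 35 34
f 13 34 46
f 34 20 49
f 46 49 23
f 34 49 46
f 13 46 50
f 46 23 54
f 50 54 24
f 46 54 50
f 14 30 41
f 30 18 44
f 41 44 22
f 30 44 41
f 18 53 31
f 53 24 52
f 31 52 17
f 53 52 31
f 24 54 51
f 54 23 47
f 51 47 15
f 54 47 51
f 23 49 48
f 49 20 36
f 48 36 19
f 49 36 48
f 20 35 40
f 35 14 37
f 40 37 21
f 35 37 40
f 16 42 28
f 42 22 43
f 28 43 17
f 42 43 28
f 16 28 26
f 28 17 27
f 26 27 15
f 28 27 26
f 16 26 33
f 26 15 32
f 33 32 19
f 26 32 33
f 16 33 38
f 33 19 39
f 38 39 21
f 33 39 38
f 16 38 42
f 38 21 45
f 42 45 22
f 38 45 42
f 17 43 31
f 43 22 44
f 31 44 18
f 43 44 31
f 15 27 51
f 27 17 52
f 51 52 24
f 27 52 51
f 19 32 48
f 32 15 47
f 48 47 23
f 32 47 48
f 21 39 40
f 39 19 36
f 40 36 20
f 39 36 40
f 22 45 41
f 45 21 37
f 41 37 14
f 45 37 41
f 56 58 55
f 59 56 55
f 55 58 57
f 57 59 55
f 56 62 58
f 60 56 59
f 60 62 56
f 58 62 57
f 61 59 57
f 57 62 61
f 61 60 59
f 62 60 61
f 64 63 66
f 64 66 65
f 66 63 67
f 66 67 65
f 67 63 68
f 67 68 65
f 68 63 69
f 68 69 65
f 69 63 70
f 69 70 65
f 70 63 71
f 70 71 65
f 71 63 72
f 71 72 65
f 72 63 73
f 72 73 65
f 73 63 74
f 73 74 65
f 74 63 64
f 74 64 65
f 76 75 78
f 76 78 77
f 78 75 79
f 78 79 77
f 79 75 80
f 79 80 77
f 80 75 81
f 80 81 77
f 81 75 82
f 81 82 77
f 82 75 83
f 82 83 77
f 83 75 84
f 83 84 77
f 84 75 85
f 84 85 77
f 85 75 86
f 85 86 77
f 86 75 76
f 86 76 77

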